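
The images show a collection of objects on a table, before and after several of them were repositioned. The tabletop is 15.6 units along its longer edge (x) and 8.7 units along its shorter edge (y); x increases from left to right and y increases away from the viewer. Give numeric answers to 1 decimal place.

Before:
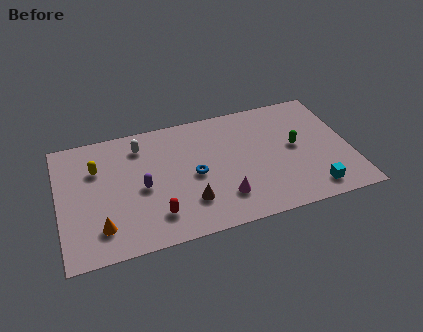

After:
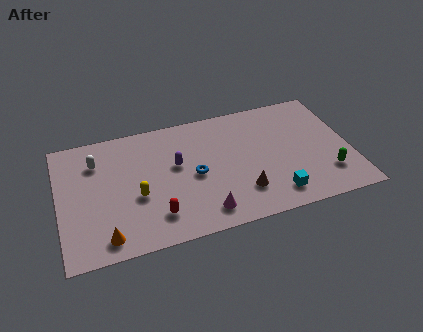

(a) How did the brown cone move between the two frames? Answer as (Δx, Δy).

(2.8, -0.1)

The brown cone was at about (6.8, 2.3) and moved to about (9.6, 2.2).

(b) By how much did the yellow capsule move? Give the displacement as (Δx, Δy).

(2.0, -2.5)

The yellow capsule started near (2.1, 6.0) and ended near (4.1, 3.5).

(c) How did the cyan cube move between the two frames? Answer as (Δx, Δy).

(-2.0, 0.2)

From the two frames, the cyan cube sits at roughly (13.3, 1.3) before and (11.3, 1.5) after.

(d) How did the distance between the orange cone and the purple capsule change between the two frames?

+2.5

Before: roughly 3.1 units apart; after: 5.6. That's 2.5 units further apart.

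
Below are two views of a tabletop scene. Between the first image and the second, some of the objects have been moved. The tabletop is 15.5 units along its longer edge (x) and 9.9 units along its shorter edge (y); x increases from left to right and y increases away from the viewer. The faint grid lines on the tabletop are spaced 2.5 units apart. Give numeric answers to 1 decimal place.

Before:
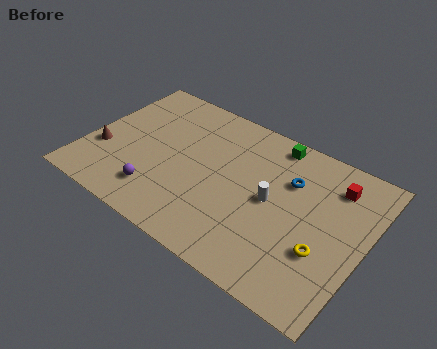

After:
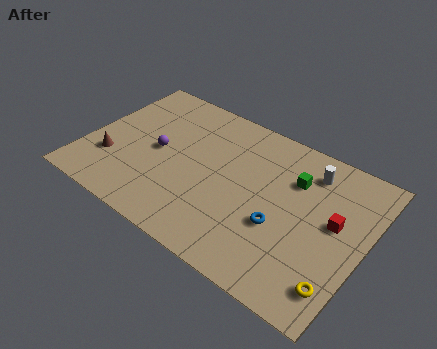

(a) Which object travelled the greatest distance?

the white cylinder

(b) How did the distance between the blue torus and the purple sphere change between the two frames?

-0.8

They were about 8.1 units apart before and 7.3 after — 0.8 units closer together.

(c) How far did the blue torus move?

3.1

The blue torus moved from about (11.1, 6.8) to (11.1, 3.7), a distance of √(0.0² + 3.1²) ≈ 3.1.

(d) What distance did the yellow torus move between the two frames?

1.9

The yellow torus moved from about (13.5, 3.4) to (14.6, 1.9), a distance of √(1.1² + 1.5²) ≈ 1.9.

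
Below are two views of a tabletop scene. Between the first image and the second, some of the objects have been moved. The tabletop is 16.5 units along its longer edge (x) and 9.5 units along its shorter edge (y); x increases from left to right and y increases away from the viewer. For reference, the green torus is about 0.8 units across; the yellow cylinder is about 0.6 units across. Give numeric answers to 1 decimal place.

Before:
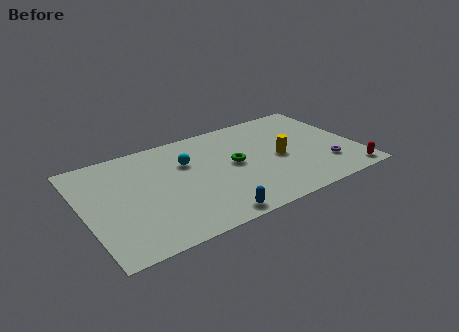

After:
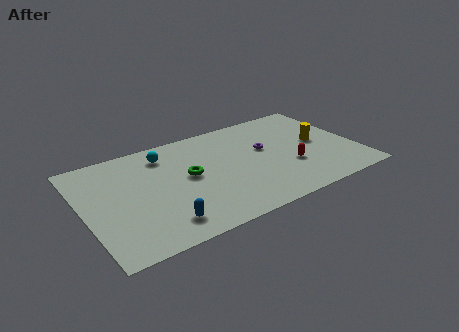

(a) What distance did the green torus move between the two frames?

2.8

From (9.1, 5.0) to (6.3, 5.1), the green torus covered √(2.8² + 0.1²) ≈ 2.8 units.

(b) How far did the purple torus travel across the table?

4.5

The purple torus was near (14.4, 2.5) before and (11.1, 5.6) after, so it travelled √(3.3² + 3.1²) ≈ 4.5 units.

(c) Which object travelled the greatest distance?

the purple torus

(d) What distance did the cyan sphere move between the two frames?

1.8

The cyan sphere moved from about (6.4, 6.4) to (5.2, 7.7), a distance of √(1.2² + 1.3²) ≈ 1.8.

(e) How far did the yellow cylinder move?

2.5

The yellow cylinder was near (11.8, 4.4) before and (14.3, 4.9) after, so it travelled √(2.5² + 0.5²) ≈ 2.5 units.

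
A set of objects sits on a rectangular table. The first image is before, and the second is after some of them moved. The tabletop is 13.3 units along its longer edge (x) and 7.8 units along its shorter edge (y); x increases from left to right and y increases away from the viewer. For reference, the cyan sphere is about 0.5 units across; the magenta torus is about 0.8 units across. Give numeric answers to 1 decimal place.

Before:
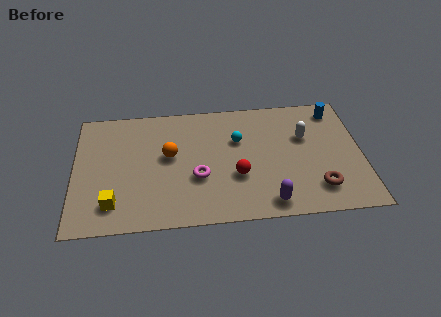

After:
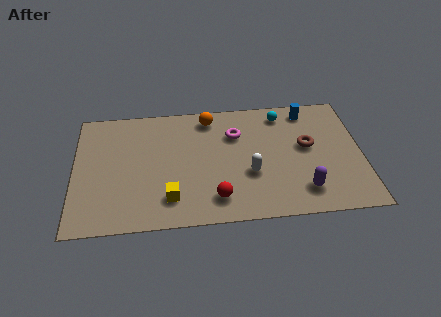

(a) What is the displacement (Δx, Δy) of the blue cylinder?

(-1.3, 0.1)

The blue cylinder was at about (12.2, 6.6) and moved to about (10.9, 6.7).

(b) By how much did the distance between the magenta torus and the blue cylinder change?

-3.9

The distance was about 7.5 in the first image and 3.6 in the second, so they moved 3.9 units closer together.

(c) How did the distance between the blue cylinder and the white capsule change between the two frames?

+2.5

The distance was about 2.2 in the first image and 4.7 in the second, so they moved 2.5 units further apart.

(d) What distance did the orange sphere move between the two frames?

3.0

The orange sphere moved from about (4.4, 4.4) to (6.3, 6.7), a distance of √(1.9² + 2.3²) ≈ 3.0.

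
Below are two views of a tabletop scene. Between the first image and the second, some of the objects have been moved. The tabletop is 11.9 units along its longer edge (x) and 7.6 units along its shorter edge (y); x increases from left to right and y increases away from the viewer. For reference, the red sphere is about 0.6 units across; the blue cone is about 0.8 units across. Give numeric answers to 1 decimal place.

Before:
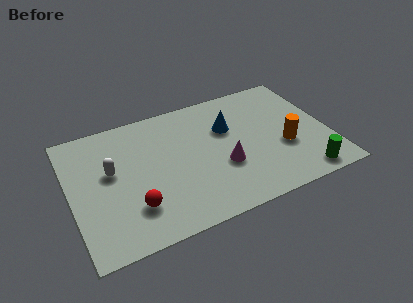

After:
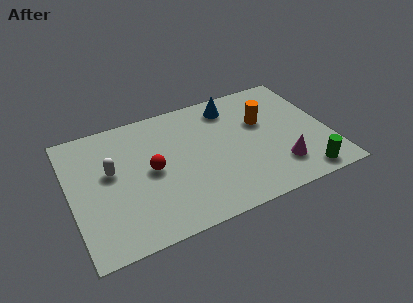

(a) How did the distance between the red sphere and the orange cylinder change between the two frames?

-1.8

Before: roughly 7.2 units apart; after: 5.4. That's 1.8 units closer together.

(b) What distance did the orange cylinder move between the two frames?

2.1

The orange cylinder moved from about (9.8, 2.9) to (9.0, 4.8), a distance of √(0.8² + 1.9²) ≈ 2.1.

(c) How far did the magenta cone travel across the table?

2.7

From (6.9, 2.8) to (9.4, 1.8), the magenta cone covered √(2.5² + 1.0²) ≈ 2.7 units.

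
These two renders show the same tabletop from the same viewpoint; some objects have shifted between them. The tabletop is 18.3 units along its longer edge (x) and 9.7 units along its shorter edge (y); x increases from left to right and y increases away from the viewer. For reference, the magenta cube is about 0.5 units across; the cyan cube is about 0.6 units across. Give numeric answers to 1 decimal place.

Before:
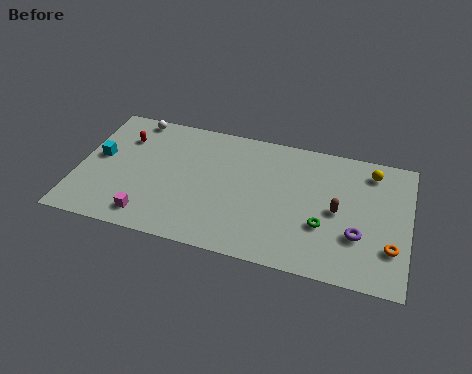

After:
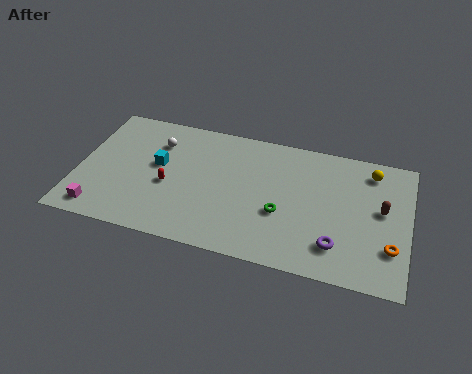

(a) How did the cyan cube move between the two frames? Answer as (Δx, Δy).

(3.3, 0.2)

The cyan cube started near (1.1, 5.3) and ended near (4.4, 5.5).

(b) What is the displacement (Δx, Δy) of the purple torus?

(-1.1, -1.0)

The purple torus was at about (15.6, 3.2) and moved to about (14.5, 2.2).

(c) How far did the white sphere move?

2.2

From (2.7, 8.8) to (4.2, 7.2), the white sphere covered √(1.5² + 1.6²) ≈ 2.2 units.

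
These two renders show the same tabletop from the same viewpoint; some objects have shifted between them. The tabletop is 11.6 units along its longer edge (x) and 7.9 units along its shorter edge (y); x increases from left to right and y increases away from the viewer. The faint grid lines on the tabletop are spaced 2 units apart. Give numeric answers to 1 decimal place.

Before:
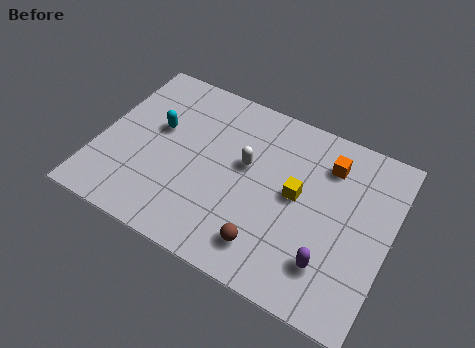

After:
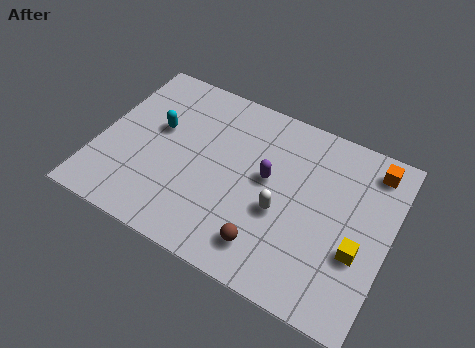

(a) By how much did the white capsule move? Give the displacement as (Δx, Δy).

(1.6, -1.4)

The white capsule started near (5.8, 4.6) and ended near (7.4, 3.2).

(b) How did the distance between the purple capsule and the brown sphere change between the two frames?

+0.5

They were about 2.4 units apart before and 2.9 after — 0.5 units further apart.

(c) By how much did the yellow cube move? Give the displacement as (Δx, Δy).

(2.6, -1.3)

The yellow cube started near (7.9, 4.2) and ended near (10.5, 2.9).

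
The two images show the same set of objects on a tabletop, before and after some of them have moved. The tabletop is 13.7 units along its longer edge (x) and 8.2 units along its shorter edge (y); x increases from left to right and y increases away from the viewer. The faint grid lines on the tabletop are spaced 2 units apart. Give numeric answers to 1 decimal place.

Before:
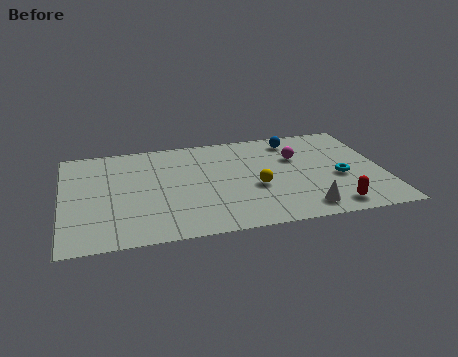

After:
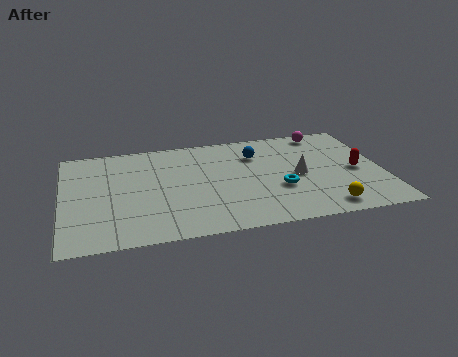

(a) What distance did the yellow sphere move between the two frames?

3.6

From (8.2, 3.3) to (11.0, 1.1), the yellow sphere covered √(2.8² + 2.2²) ≈ 3.6 units.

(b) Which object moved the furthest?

the yellow sphere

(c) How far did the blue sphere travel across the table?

1.9

The blue sphere was near (10.1, 6.9) before and (8.4, 6.0) after, so it travelled √(1.7² + 0.9²) ≈ 1.9 units.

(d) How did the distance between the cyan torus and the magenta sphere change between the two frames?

+2.3

They were about 2.6 units apart before and 4.9 after — 2.3 units further apart.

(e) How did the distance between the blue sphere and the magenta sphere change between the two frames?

+1.9

Before: roughly 1.5 units apart; after: 3.4. That's 1.9 units further apart.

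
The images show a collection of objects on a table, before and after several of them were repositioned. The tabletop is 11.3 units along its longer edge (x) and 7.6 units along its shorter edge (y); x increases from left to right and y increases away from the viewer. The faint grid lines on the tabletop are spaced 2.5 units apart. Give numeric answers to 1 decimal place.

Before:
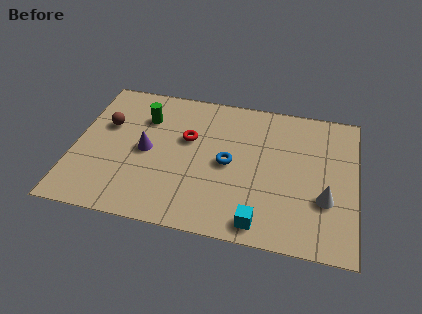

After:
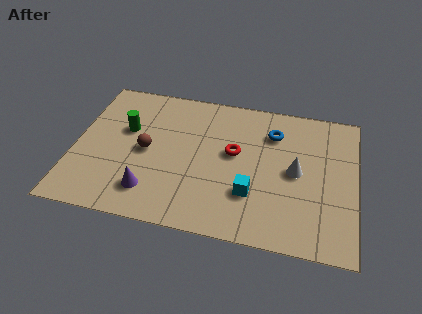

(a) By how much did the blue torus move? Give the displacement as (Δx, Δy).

(1.7, 2.0)

The blue torus was at about (6.2, 3.7) and moved to about (7.9, 5.7).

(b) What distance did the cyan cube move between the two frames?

1.5

The cyan cube moved from about (7.6, 0.9) to (7.2, 2.3), a distance of √(0.4² + 1.4²) ≈ 1.5.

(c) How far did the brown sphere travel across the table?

2.0

The brown sphere was near (1.2, 4.8) before and (2.9, 3.7) after, so it travelled √(1.7² + 1.1²) ≈ 2.0 units.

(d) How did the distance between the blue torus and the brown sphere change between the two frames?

+0.3

Before: roughly 5.1 units apart; after: 5.4. That's 0.3 units further apart.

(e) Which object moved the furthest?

the blue torus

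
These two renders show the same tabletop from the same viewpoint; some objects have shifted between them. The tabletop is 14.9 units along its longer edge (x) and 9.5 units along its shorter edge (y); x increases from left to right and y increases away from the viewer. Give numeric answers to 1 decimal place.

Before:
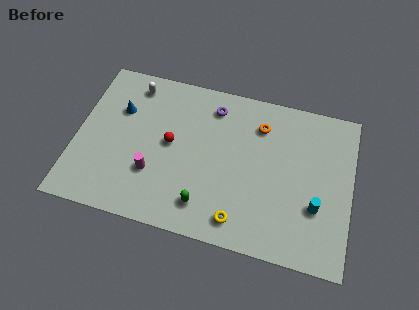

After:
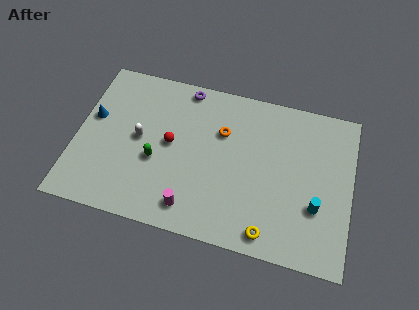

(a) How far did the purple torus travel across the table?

1.8

The purple torus moved from about (7.2, 7.8) to (5.6, 8.6), a distance of √(1.6² + 0.8²) ≈ 1.8.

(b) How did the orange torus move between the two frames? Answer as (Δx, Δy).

(-2.0, -0.9)

The orange torus was at about (9.8, 7.3) and moved to about (7.8, 6.4).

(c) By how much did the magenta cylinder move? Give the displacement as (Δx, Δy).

(2.2, -1.5)

From the two frames, the magenta cylinder sits at roughly (4.3, 3.0) before and (6.5, 1.5) after.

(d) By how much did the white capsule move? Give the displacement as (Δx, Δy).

(0.6, -3.2)

From the two frames, the white capsule sits at roughly (2.8, 8.1) before and (3.4, 4.9) after.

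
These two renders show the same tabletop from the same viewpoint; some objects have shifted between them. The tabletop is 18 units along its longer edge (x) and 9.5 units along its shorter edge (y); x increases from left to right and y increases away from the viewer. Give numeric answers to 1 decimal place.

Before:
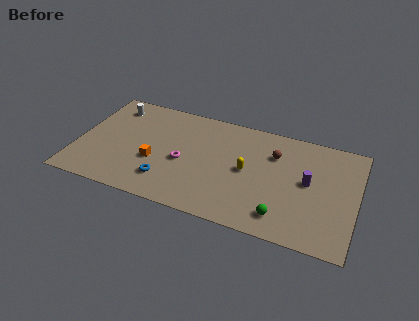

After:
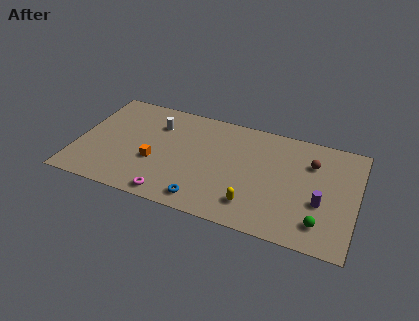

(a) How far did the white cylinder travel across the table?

3.1

The white cylinder moved from about (1.9, 7.8) to (4.9, 7.0), a distance of √(3.0² + 0.8²) ≈ 3.1.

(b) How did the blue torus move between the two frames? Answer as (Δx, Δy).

(2.5, -0.9)

From the two frames, the blue torus sits at roughly (6.0, 2.2) before and (8.5, 1.3) after.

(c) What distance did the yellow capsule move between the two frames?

2.9

The yellow capsule moved from about (11.0, 4.8) to (11.6, 2.0), a distance of √(0.6² + 2.8²) ≈ 2.9.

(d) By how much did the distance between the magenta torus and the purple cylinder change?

+1.7

They were about 8.1 units apart before and 9.8 after — 1.7 units further apart.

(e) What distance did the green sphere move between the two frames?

2.4

The green sphere moved from about (13.5, 1.7) to (15.9, 1.9), a distance of √(2.4² + 0.2²) ≈ 2.4.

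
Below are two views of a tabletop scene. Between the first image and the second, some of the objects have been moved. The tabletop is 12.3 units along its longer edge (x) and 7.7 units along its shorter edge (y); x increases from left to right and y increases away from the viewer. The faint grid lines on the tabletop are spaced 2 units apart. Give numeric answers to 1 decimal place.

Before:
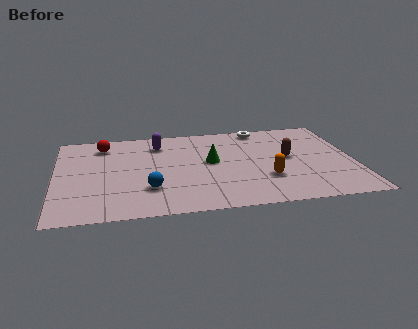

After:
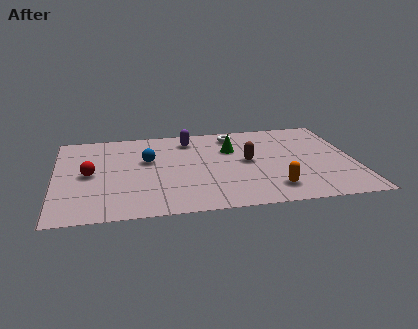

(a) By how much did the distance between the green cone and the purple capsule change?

-0.8

Before: roughly 2.8 units apart; after: 2.0. That's 0.8 units closer together.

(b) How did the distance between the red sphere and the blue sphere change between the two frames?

-1.9

They were about 4.5 units apart before and 2.6 after — 1.9 units closer together.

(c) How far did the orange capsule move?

0.9

The orange capsule was near (8.6, 2.4) before and (8.8, 1.5) after, so it travelled √(0.2² + 0.9²) ≈ 0.9 units.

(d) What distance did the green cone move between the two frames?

1.3

The green cone moved from about (6.4, 4.2) to (7.3, 5.2), a distance of √(0.9² + 1.0²) ≈ 1.3.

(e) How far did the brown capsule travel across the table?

1.7

The brown capsule was near (9.6, 4.1) before and (7.9, 4.0) after, so it travelled √(1.7² + 0.1²) ≈ 1.7 units.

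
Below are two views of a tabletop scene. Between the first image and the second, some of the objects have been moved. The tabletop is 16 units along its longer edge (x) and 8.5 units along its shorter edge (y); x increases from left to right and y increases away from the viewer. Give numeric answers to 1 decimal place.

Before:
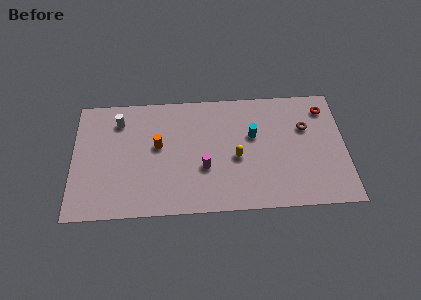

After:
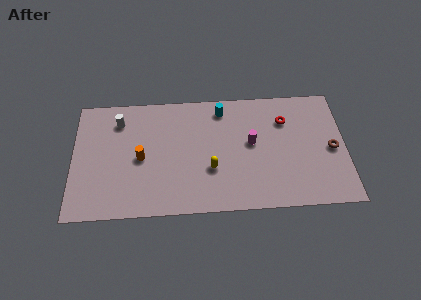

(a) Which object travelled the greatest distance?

the magenta cylinder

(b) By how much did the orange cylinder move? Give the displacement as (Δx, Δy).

(-1.0, -0.8)

From the two frames, the orange cylinder sits at roughly (5.0, 4.8) before and (4.0, 4.0) after.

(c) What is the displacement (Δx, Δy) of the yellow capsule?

(-1.5, -0.7)

The yellow capsule started near (9.6, 3.7) and ended near (8.1, 3.0).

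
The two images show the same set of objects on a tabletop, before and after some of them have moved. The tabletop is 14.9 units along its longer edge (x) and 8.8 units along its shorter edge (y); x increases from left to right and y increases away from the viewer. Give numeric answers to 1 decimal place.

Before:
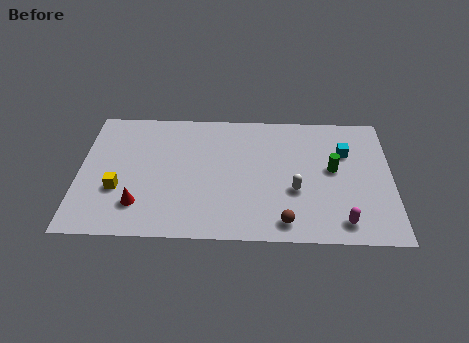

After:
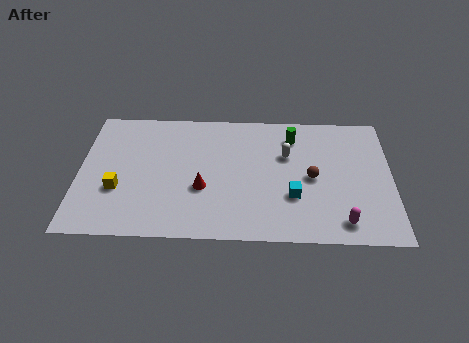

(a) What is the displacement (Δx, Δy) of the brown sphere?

(1.3, 3.0)

The brown sphere was at about (9.8, 1.2) and moved to about (11.1, 4.2).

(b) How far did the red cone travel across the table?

3.2

From (2.9, 2.1) to (5.9, 3.3), the red cone covered √(3.0² + 1.2²) ≈ 3.2 units.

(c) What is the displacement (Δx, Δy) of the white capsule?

(-0.4, 2.4)

From the two frames, the white capsule sits at roughly (10.3, 3.3) before and (9.9, 5.7) after.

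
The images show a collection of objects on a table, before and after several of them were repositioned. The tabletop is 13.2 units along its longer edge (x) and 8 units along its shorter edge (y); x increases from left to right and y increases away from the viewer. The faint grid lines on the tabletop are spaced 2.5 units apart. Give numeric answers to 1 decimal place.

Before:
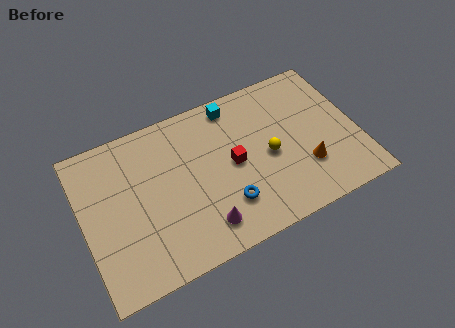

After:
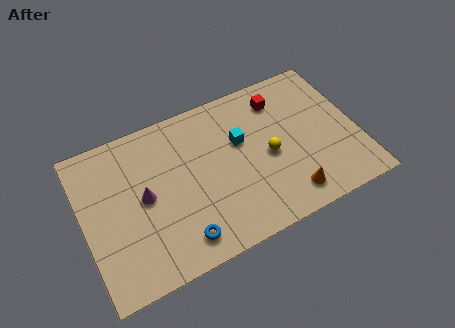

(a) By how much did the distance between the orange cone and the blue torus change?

+1.3

They were about 3.9 units apart before and 5.2 after — 1.3 units further apart.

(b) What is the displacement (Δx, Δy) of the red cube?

(2.6, 2.4)

The red cube started near (7.2, 4.0) and ended near (9.8, 6.4).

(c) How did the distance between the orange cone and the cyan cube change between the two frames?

-1.3

Before: roughly 5.4 units apart; after: 4.1. That's 1.3 units closer together.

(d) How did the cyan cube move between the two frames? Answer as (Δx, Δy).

(0.1, -2.0)

The cyan cube started near (7.6, 7.0) and ended near (7.7, 5.0).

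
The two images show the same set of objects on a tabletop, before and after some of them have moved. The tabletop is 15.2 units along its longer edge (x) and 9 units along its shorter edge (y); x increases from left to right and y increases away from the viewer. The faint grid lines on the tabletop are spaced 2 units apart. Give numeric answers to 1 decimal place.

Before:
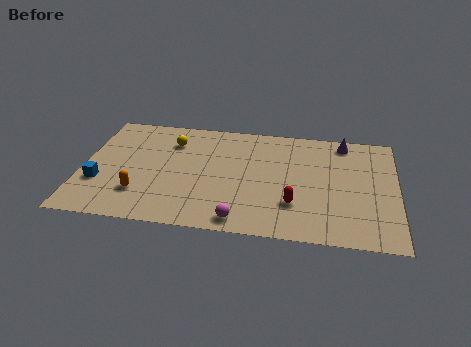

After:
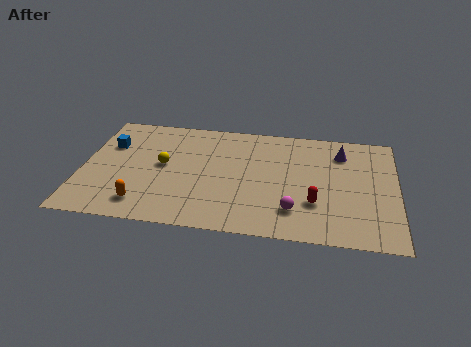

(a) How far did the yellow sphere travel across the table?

2.0

From (4.2, 6.8) to (3.9, 4.8), the yellow sphere covered √(0.3² + 2.0²) ≈ 2.0 units.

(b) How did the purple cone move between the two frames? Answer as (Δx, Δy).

(-0.1, -0.9)

The purple cone started near (12.6, 7.9) and ended near (12.5, 7.0).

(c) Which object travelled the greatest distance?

the blue cube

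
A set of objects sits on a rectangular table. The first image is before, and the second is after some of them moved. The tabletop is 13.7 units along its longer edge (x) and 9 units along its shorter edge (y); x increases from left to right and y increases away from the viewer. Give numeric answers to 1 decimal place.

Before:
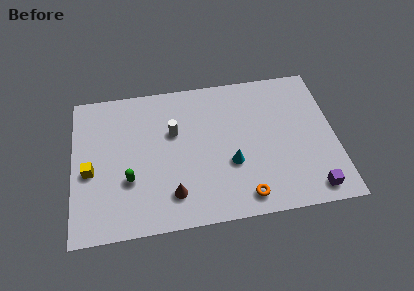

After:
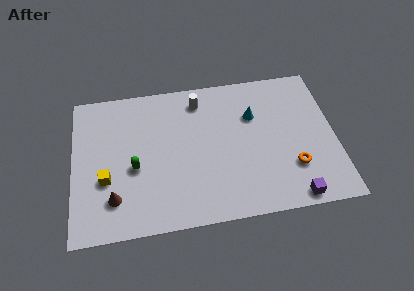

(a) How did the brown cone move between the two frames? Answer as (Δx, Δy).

(-3.0, 0.2)

The brown cone started near (5.1, 1.9) and ended near (2.1, 2.1).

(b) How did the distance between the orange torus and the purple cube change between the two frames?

-1.7

They were about 3.5 units apart before and 1.8 after — 1.7 units closer together.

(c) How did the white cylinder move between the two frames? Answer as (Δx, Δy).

(1.4, 1.8)

From the two frames, the white cylinder sits at roughly (5.3, 5.7) before and (6.7, 7.5) after.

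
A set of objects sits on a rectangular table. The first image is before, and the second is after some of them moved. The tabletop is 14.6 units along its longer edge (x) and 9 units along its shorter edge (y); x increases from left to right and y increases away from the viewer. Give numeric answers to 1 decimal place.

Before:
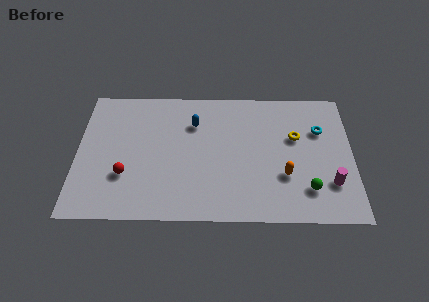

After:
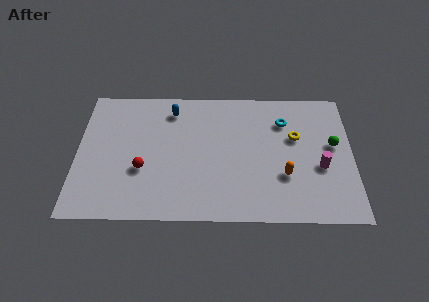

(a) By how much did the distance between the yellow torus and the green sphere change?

-1.5

They were about 3.6 units apart before and 2.1 after — 1.5 units closer together.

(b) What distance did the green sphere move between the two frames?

3.3

From (12.2, 2.1) to (13.6, 5.1), the green sphere covered √(1.4² + 3.0²) ≈ 3.3 units.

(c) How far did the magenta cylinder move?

1.2

The magenta cylinder moved from about (13.4, 2.5) to (12.9, 3.6), a distance of √(0.5² + 1.1²) ≈ 1.2.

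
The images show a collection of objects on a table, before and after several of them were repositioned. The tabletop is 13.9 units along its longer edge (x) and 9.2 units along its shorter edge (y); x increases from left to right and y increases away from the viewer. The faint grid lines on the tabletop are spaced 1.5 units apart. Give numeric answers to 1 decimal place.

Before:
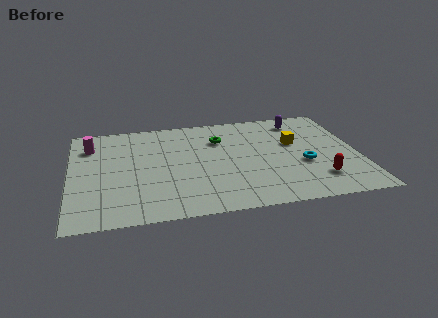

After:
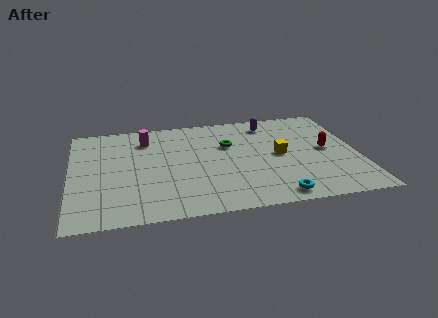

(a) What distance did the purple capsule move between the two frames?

1.5

The purple capsule was near (11.3, 7.7) before and (9.8, 7.7) after, so it travelled √(1.5² + 0.0²) ≈ 1.5 units.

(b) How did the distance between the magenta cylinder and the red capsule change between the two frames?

-2.8

Before: roughly 11.9 units apart; after: 9.1. That's 2.8 units closer together.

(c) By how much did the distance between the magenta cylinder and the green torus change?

-2.1

The distance was about 6.3 in the first image and 4.2 in the second, so they moved 2.1 units closer together.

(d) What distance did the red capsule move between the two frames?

2.7

The red capsule was near (11.8, 2.1) before and (12.4, 4.7) after, so it travelled √(0.6² + 2.6²) ≈ 2.7 units.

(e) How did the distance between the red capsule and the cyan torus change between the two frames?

+3.0

The distance was about 1.6 in the first image and 4.6 in the second, so they moved 3.0 units further apart.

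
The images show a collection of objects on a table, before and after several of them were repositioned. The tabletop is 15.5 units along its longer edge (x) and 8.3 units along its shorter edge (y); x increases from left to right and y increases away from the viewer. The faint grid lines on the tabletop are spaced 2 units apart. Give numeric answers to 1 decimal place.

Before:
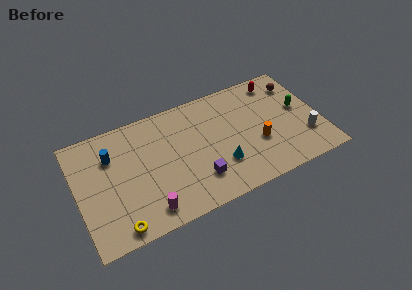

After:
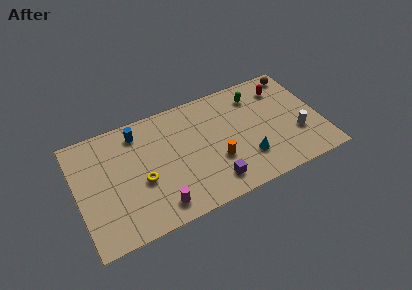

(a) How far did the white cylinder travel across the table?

0.6

The white cylinder was near (14.4, 2.4) before and (13.9, 2.8) after, so it travelled √(0.5² + 0.4²) ≈ 0.6 units.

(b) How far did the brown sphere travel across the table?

0.8

The brown sphere was near (14.4, 6.5) before and (14.5, 7.3) after, so it travelled √(0.1² + 0.8²) ≈ 0.8 units.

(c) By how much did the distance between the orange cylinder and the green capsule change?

+1.5

The distance was about 3.3 in the first image and 4.8 in the second, so they moved 1.5 units further apart.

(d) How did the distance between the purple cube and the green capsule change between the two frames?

-1.2

The distance was about 7.3 in the first image and 6.1 in the second, so they moved 1.2 units closer together.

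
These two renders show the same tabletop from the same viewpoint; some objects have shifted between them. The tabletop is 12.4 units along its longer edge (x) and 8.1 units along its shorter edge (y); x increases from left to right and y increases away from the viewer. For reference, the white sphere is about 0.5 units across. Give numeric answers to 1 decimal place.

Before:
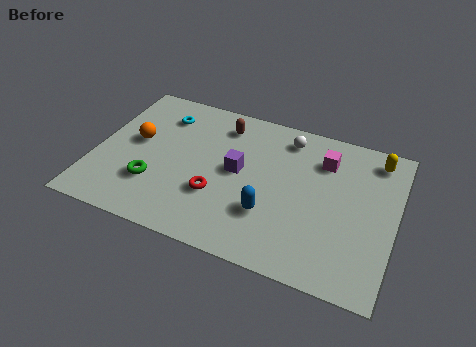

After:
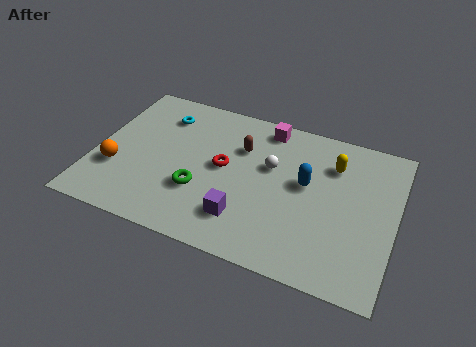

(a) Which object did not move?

the cyan torus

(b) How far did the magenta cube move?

2.7

The magenta cube was near (9.3, 6.1) before and (6.8, 7.1) after, so it travelled √(2.5² + 1.0²) ≈ 2.7 units.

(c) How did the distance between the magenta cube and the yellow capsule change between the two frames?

+0.9

Before: roughly 2.2 units apart; after: 3.1. That's 0.9 units further apart.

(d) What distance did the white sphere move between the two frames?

1.9

From (7.7, 6.8) to (7.2, 5.0), the white sphere covered √(0.5² + 1.8²) ≈ 1.9 units.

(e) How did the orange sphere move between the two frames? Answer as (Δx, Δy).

(-0.6, -1.8)

The orange sphere was at about (1.6, 4.5) and moved to about (1.0, 2.7).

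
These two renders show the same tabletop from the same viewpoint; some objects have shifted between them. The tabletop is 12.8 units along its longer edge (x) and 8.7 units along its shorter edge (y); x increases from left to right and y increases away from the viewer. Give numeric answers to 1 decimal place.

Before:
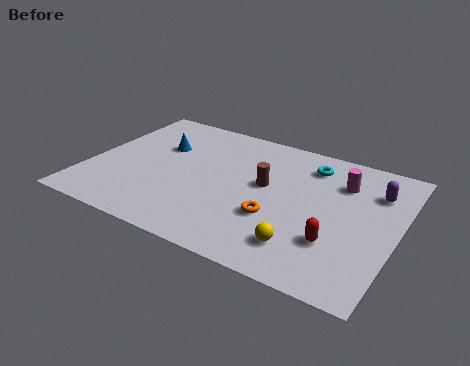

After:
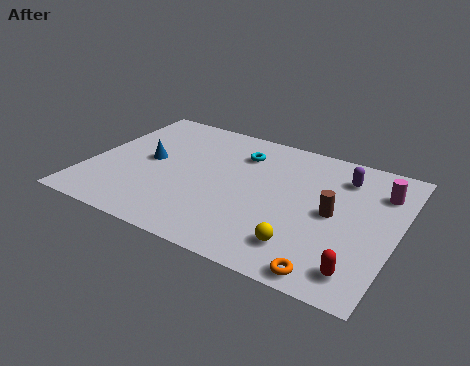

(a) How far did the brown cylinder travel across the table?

3.0

The brown cylinder moved from about (7.3, 4.9) to (10.2, 4.3), a distance of √(2.9² + 0.6²) ≈ 3.0.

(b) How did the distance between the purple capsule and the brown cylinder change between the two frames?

-2.1

Before: roughly 4.6 units apart; after: 2.5. That's 2.1 units closer together.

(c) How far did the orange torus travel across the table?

3.3

From (8.0, 3.0) to (10.5, 0.8), the orange torus covered √(2.5² + 2.2²) ≈ 3.3 units.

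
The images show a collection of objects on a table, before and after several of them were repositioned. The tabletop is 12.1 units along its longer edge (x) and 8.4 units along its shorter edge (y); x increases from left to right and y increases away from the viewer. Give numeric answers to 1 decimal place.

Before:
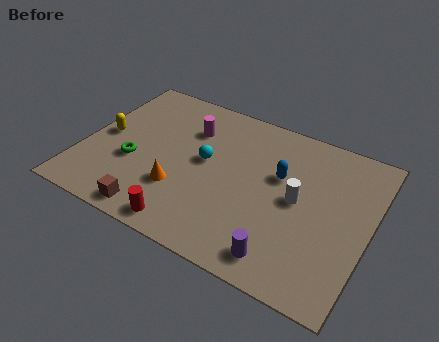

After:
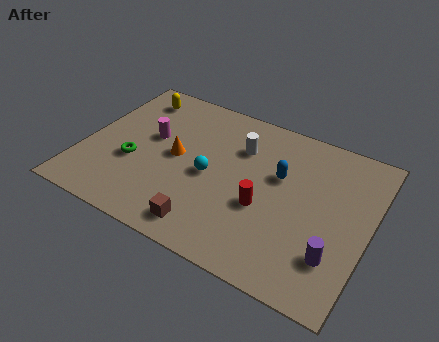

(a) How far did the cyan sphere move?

0.8

The cyan sphere was near (5.1, 4.6) before and (5.4, 3.9) after, so it travelled √(0.3² + 0.7²) ≈ 0.8 units.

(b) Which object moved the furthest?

the red cylinder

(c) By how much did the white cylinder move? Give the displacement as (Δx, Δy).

(-2.7, 1.7)

The white cylinder started near (9.1, 4.3) and ended near (6.4, 6.0).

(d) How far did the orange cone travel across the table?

1.7

The orange cone moved from about (4.3, 2.6) to (3.9, 4.3), a distance of √(0.4² + 1.7²) ≈ 1.7.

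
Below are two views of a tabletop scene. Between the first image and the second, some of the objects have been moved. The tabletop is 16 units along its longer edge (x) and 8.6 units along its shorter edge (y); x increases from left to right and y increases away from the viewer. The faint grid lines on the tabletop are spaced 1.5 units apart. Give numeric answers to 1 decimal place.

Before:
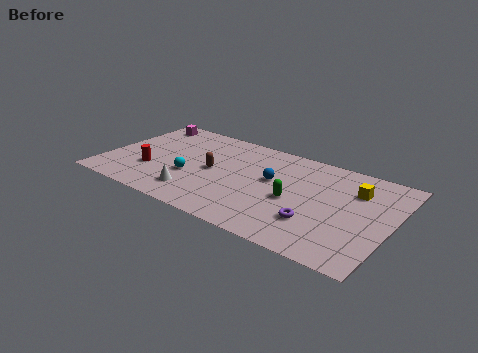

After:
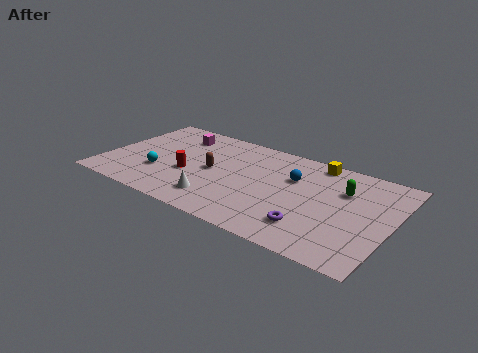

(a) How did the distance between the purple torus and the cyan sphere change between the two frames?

+1.5

They were about 7.2 units apart before and 8.7 after — 1.5 units further apart.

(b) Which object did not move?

the brown capsule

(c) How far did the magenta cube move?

2.2

From (1.4, 7.4) to (3.5, 6.8), the magenta cube covered √(2.1² + 0.6²) ≈ 2.2 units.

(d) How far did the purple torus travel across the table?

0.5

From (12.1, 2.5) to (11.9, 2.0), the purple torus covered √(0.2² + 0.5²) ≈ 0.5 units.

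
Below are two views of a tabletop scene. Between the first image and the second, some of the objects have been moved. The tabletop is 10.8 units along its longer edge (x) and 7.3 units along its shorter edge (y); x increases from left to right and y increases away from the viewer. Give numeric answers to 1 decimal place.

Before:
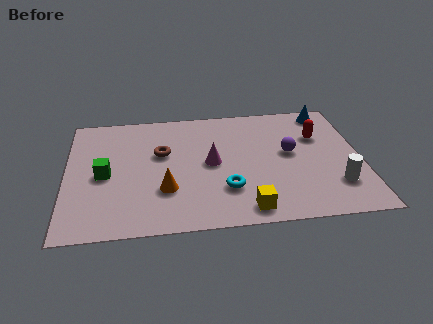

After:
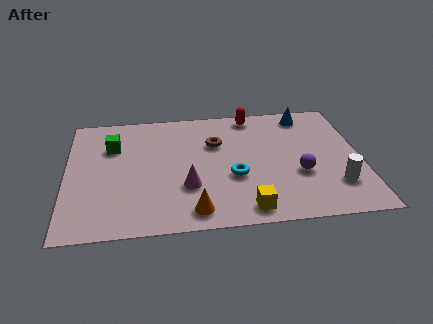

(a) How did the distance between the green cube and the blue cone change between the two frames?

-1.5

The distance was about 8.8 in the first image and 7.3 in the second, so they moved 1.5 units closer together.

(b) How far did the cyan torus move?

0.8

The cyan torus was near (5.8, 2.1) before and (6.1, 2.8) after, so it travelled √(0.3² + 0.7²) ≈ 0.8 units.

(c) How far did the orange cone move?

1.6

From (3.6, 2.3) to (4.6, 1.0), the orange cone covered √(1.0² + 1.3²) ≈ 1.6 units.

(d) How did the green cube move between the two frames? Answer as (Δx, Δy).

(0.3, 1.7)

The green cube was at about (1.4, 3.4) and moved to about (1.7, 5.1).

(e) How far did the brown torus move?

2.0

The brown torus moved from about (3.5, 4.5) to (5.5, 4.9), a distance of √(2.0² + 0.4²) ≈ 2.0.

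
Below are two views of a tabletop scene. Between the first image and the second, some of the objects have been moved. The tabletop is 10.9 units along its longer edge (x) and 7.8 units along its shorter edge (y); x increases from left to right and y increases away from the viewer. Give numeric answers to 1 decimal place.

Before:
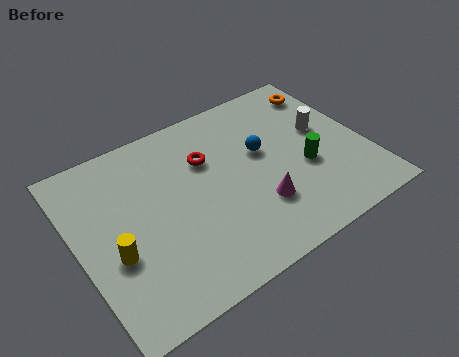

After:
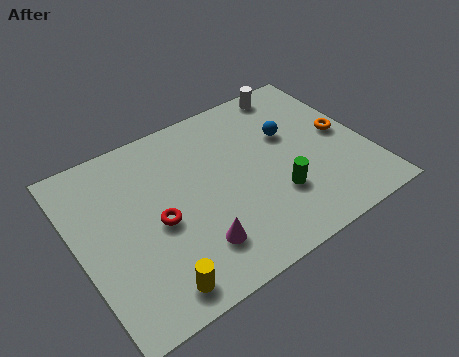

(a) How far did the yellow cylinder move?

2.3

From (1.2, 3.0) to (2.3, 1.0), the yellow cylinder covered √(1.1² + 2.0²) ≈ 2.3 units.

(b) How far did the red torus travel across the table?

2.8

From (5.1, 5.3) to (2.9, 3.5), the red torus covered √(2.2² + 1.8²) ≈ 2.8 units.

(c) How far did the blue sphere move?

1.1

The blue sphere moved from about (7.1, 4.6) to (8.2, 4.9), a distance of √(1.1² + 0.3²) ≈ 1.1.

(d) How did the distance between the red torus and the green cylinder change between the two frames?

+0.4

Before: roughly 4.0 units apart; after: 4.4. That's 0.4 units further apart.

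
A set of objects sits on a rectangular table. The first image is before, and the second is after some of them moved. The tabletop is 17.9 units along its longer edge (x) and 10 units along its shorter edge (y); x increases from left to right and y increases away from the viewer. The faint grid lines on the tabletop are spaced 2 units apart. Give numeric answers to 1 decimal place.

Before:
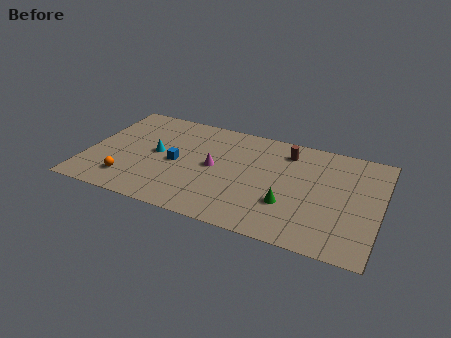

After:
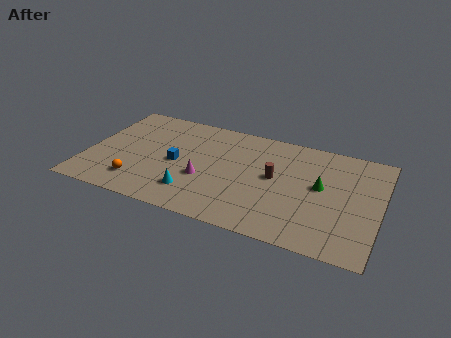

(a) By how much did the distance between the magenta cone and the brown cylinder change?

-0.7

Before: roughly 5.2 units apart; after: 4.5. That's 0.7 units closer together.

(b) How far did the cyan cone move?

3.9

From (4.2, 5.2) to (6.8, 2.3), the cyan cone covered √(2.6² + 2.9²) ≈ 3.9 units.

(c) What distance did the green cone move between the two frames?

2.9

From (12.5, 3.2) to (14.3, 5.5), the green cone covered √(1.8² + 2.3²) ≈ 2.9 units.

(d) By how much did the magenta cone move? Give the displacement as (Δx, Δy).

(-0.5, -1.3)

The magenta cone started near (7.8, 5.1) and ended near (7.3, 3.8).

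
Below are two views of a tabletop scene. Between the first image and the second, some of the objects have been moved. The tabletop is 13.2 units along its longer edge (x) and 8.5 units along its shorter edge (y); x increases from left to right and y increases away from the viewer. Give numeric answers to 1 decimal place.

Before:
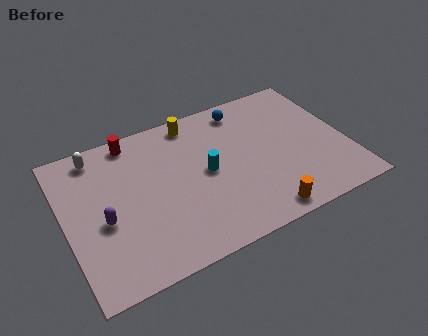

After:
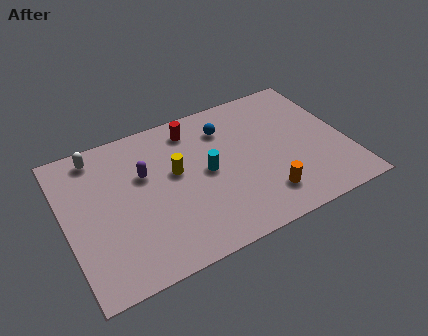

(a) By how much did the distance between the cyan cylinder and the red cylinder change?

-1.7

Before: roughly 4.5 units apart; after: 2.8. That's 1.7 units closer together.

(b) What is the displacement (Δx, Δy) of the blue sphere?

(-1.0, -0.8)

The blue sphere was at about (8.8, 7.3) and moved to about (7.8, 6.5).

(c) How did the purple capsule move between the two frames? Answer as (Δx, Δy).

(2.1, 1.8)

The purple capsule started near (1.7, 3.6) and ended near (3.8, 5.4).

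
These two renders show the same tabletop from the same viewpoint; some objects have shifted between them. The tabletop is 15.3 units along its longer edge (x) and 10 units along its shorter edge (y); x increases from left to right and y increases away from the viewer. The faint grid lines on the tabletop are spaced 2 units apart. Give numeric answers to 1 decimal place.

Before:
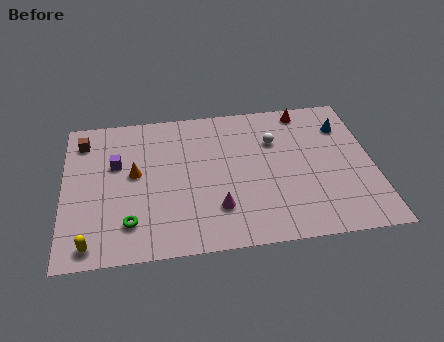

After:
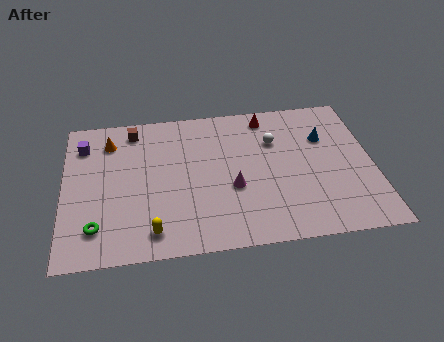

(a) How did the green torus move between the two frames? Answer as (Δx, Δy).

(-1.6, -0.1)

From the two frames, the green torus sits at roughly (3.2, 2.2) before and (1.6, 2.1) after.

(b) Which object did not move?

the white sphere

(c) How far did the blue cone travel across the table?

1.2

The blue cone moved from about (14.0, 7.5) to (13.0, 6.8), a distance of √(1.0² + 0.7²) ≈ 1.2.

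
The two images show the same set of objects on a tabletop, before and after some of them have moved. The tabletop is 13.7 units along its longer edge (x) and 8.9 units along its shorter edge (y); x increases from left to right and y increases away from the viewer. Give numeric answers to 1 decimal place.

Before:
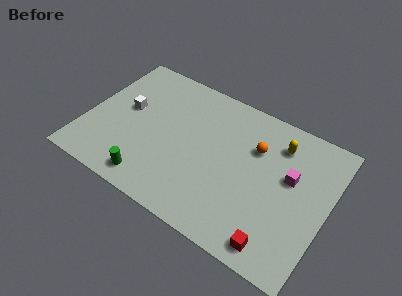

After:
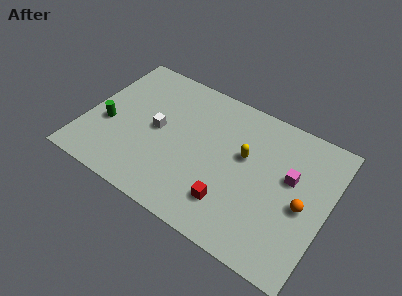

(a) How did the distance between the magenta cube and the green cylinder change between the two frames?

+2.0

Before: roughly 8.4 units apart; after: 10.4. That's 2.0 units further apart.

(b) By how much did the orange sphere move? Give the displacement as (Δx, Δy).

(3.0, -2.1)

The orange sphere started near (9.4, 6.1) and ended near (12.4, 4.0).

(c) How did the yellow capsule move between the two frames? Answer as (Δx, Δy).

(-1.7, -1.7)

The yellow capsule was at about (10.6, 7.0) and moved to about (8.9, 5.3).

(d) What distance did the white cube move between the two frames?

2.0

The white cube moved from about (2.1, 5.0) to (4.0, 4.5), a distance of √(1.9² + 0.5²) ≈ 2.0.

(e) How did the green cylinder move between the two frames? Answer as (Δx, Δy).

(-2.9, 2.3)

From the two frames, the green cylinder sits at roughly (4.2, 1.2) before and (1.3, 3.5) after.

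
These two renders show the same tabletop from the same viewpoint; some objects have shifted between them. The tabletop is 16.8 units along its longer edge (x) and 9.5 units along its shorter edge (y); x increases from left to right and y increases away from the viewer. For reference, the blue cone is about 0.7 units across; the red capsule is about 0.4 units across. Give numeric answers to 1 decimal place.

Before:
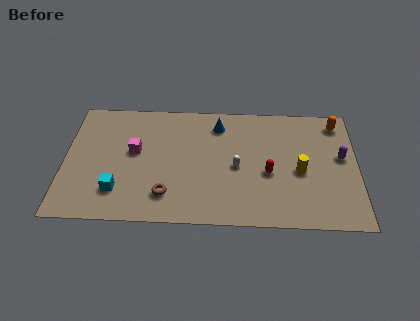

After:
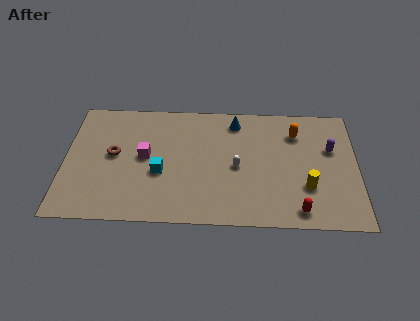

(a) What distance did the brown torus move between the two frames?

4.3

The brown torus was near (5.9, 2.1) before and (2.8, 5.1) after, so it travelled √(3.1² + 3.0²) ≈ 4.3 units.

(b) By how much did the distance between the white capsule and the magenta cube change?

-0.7

Before: roughly 6.0 units apart; after: 5.3. That's 0.7 units closer together.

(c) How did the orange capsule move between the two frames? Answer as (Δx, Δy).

(-2.4, -0.9)

The orange capsule started near (15.7, 8.1) and ended near (13.3, 7.2).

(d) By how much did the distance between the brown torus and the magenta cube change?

-2.0

The distance was about 3.8 in the first image and 1.8 in the second, so they moved 2.0 units closer together.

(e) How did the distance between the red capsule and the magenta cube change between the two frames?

+1.8

Before: roughly 7.8 units apart; after: 9.6. That's 1.8 units further apart.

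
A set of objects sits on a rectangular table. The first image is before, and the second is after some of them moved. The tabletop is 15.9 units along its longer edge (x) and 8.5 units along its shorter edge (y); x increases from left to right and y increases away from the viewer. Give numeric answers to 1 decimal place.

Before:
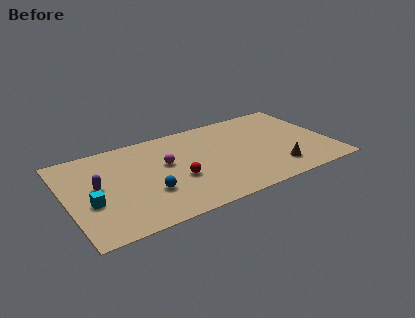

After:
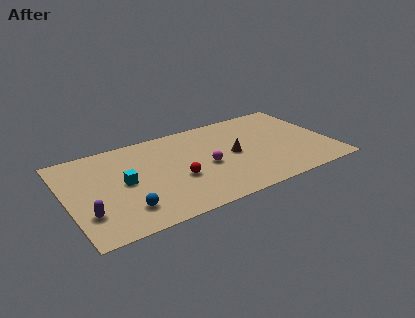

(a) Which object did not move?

the red sphere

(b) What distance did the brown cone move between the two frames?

3.3

From (12.3, 1.8) to (10.0, 4.2), the brown cone covered √(2.3² + 2.4²) ≈ 3.3 units.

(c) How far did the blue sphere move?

1.7

The blue sphere moved from about (4.7, 2.8) to (3.2, 1.9), a distance of √(1.5² + 0.9²) ≈ 1.7.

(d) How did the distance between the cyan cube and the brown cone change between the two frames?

-4.5

The distance was about 11.1 in the first image and 6.6 in the second, so they moved 4.5 units closer together.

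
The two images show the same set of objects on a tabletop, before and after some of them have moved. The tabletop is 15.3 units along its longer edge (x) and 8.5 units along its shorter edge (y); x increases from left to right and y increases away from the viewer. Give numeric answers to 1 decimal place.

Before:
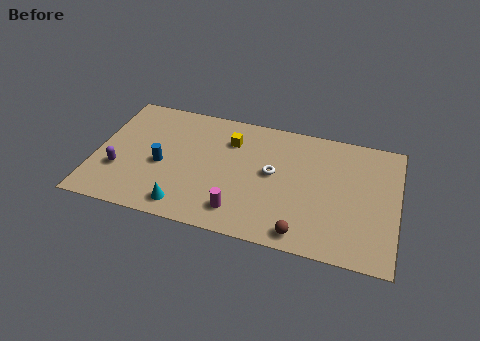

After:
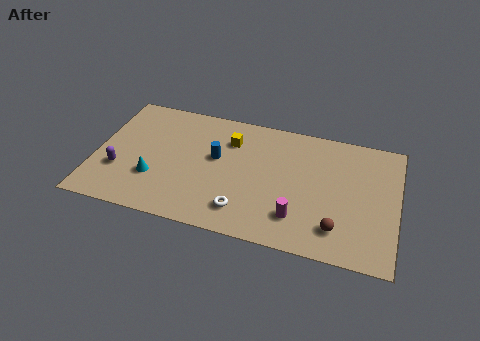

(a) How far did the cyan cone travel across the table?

2.3

From (4.8, 1.2) to (3.1, 2.7), the cyan cone covered √(1.7² + 1.5²) ≈ 2.3 units.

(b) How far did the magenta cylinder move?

2.9

The magenta cylinder was near (7.5, 1.6) before and (10.4, 2.0) after, so it travelled √(2.9² + 0.4²) ≈ 2.9 units.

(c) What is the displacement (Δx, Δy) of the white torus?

(-1.3, -2.9)

The white torus started near (9.0, 4.6) and ended near (7.7, 1.7).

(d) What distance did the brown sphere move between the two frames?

1.9

From (10.7, 1.0) to (12.4, 1.8), the brown sphere covered √(1.7² + 0.8²) ≈ 1.9 units.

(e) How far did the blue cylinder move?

3.0

From (3.4, 3.7) to (6.1, 4.9), the blue cylinder covered √(2.7² + 1.2²) ≈ 3.0 units.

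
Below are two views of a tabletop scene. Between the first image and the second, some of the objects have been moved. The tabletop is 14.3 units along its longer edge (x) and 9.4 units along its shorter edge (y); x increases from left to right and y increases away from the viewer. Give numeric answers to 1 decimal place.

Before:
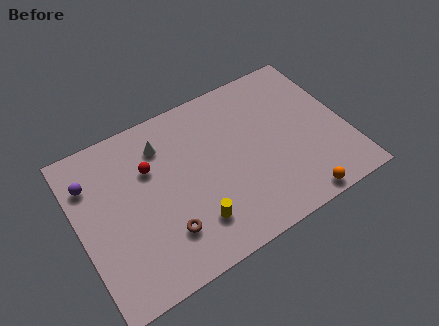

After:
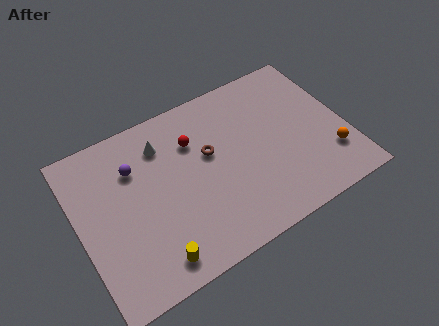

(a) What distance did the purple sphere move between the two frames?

2.3

The purple sphere was near (0.9, 7.0) before and (3.2, 6.7) after, so it travelled √(2.3² + 0.3²) ≈ 2.3 units.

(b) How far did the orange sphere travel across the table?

2.7

The orange sphere was near (11.1, 0.8) before and (13.2, 2.5) after, so it travelled √(2.1² + 1.7²) ≈ 2.7 units.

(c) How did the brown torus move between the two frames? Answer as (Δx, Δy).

(2.9, 3.2)

The brown torus was at about (4.2, 2.4) and moved to about (7.1, 5.6).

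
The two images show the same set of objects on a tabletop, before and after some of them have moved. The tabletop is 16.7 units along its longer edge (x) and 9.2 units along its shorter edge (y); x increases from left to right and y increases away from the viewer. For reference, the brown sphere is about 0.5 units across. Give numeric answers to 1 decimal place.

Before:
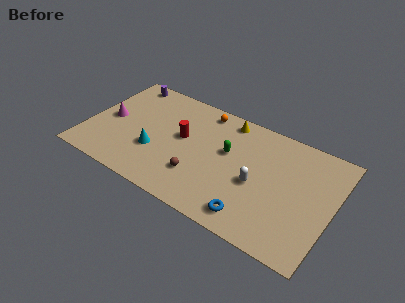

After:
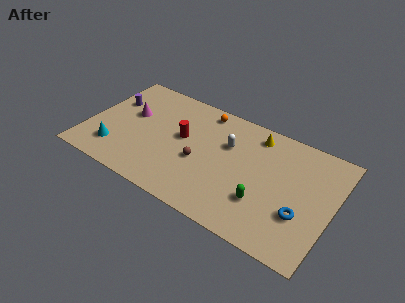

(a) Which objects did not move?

the red cylinder and the orange sphere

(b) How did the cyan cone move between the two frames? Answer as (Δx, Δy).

(-2.6, -1.1)

The cyan cone was at about (4.8, 3.2) and moved to about (2.2, 2.1).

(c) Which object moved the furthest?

the green capsule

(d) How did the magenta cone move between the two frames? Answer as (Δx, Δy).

(1.3, 1.0)

The magenta cone started near (1.4, 4.5) and ended near (2.7, 5.5).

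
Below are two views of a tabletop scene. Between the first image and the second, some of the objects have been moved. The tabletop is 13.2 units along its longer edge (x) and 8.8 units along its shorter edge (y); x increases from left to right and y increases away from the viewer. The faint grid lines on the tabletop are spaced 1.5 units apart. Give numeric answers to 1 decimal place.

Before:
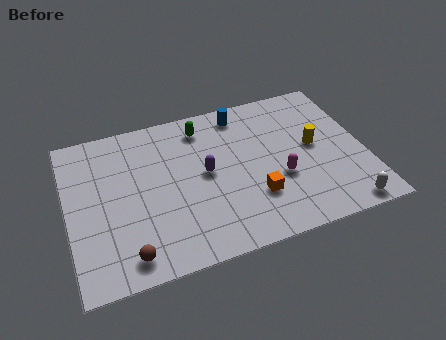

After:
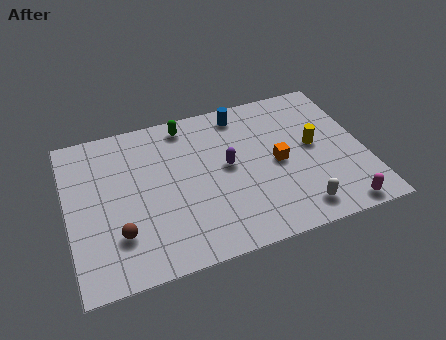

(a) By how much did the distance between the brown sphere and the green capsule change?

-0.9

The distance was about 7.2 in the first image and 6.3 in the second, so they moved 0.9 units closer together.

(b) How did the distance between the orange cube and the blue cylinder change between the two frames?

-1.4

They were about 5.0 units apart before and 3.6 after — 1.4 units closer together.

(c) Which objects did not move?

the blue cylinder and the yellow cylinder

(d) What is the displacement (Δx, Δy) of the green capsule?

(-0.7, 0.4)

The green capsule was at about (6.2, 7.3) and moved to about (5.5, 7.7).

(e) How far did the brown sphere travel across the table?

1.2

The brown sphere moved from about (2.4, 1.2) to (2.1, 2.4), a distance of √(0.3² + 1.2²) ≈ 1.2.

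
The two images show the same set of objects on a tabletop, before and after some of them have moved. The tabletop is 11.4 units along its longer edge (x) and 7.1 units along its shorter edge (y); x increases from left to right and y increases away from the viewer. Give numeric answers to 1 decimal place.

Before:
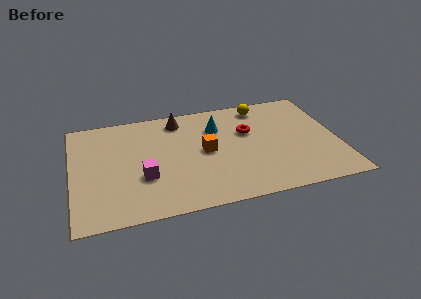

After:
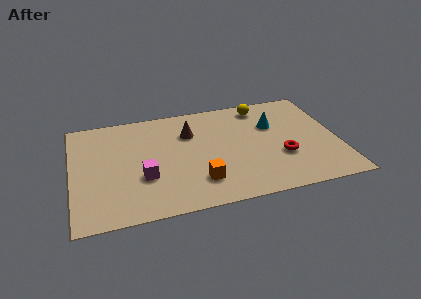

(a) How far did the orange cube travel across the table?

1.9

From (5.7, 3.6) to (5.3, 1.7), the orange cube covered √(0.4² + 1.9²) ≈ 1.9 units.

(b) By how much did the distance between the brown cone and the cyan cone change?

+1.8

They were about 1.8 units apart before and 3.6 after — 1.8 units further apart.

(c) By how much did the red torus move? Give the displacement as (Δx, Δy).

(1.3, -2.0)

The red torus was at about (7.6, 4.5) and moved to about (8.9, 2.5).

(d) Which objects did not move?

the magenta cube and the yellow sphere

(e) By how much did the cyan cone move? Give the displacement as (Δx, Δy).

(2.4, -0.4)

From the two frames, the cyan cone sits at roughly (6.3, 5.1) before and (8.7, 4.7) after.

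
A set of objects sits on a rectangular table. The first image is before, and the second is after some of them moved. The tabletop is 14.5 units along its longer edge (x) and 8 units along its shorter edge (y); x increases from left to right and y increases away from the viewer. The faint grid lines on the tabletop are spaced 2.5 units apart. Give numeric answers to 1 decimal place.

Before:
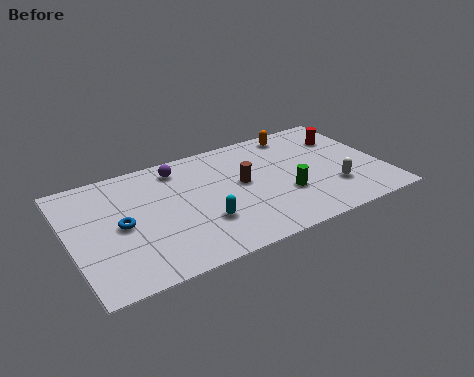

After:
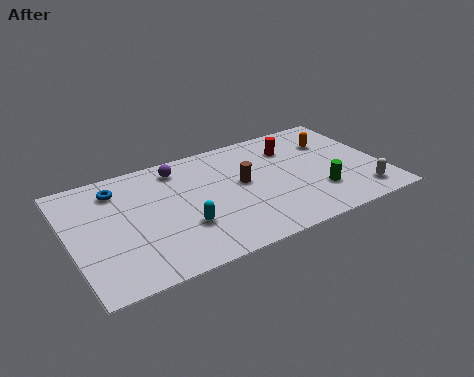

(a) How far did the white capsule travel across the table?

1.5

From (12.0, 2.3) to (13.2, 1.4), the white capsule covered √(1.2² + 0.9²) ≈ 1.5 units.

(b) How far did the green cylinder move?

1.6

The green cylinder was near (9.8, 2.8) before and (11.3, 2.3) after, so it travelled √(1.5² + 0.5²) ≈ 1.6 units.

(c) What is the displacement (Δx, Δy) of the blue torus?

(0.1, 2.5)

The blue torus started near (2.3, 3.9) and ended near (2.4, 6.4).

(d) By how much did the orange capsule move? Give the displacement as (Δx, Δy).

(1.5, -1.3)

From the two frames, the orange capsule sits at roughly (11.0, 7.0) before and (12.5, 5.7) after.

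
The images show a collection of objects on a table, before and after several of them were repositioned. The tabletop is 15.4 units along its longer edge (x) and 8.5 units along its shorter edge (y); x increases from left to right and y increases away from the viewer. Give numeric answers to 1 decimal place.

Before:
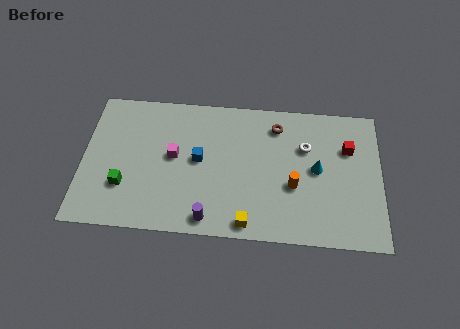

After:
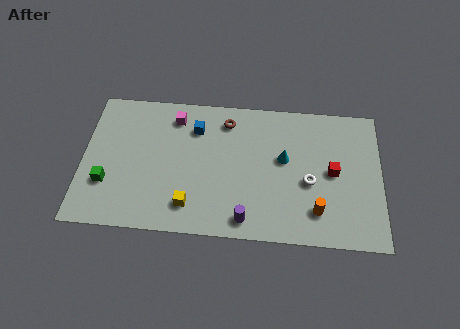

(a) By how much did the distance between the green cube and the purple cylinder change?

+2.7

The distance was about 4.7 in the first image and 7.4 in the second, so they moved 2.7 units further apart.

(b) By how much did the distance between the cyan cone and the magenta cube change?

-1.3

The distance was about 7.4 in the first image and 6.1 in the second, so they moved 1.3 units closer together.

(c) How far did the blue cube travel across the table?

1.9

The blue cube was near (6.0, 4.5) before and (5.8, 6.4) after, so it travelled √(0.2² + 1.9²) ≈ 1.9 units.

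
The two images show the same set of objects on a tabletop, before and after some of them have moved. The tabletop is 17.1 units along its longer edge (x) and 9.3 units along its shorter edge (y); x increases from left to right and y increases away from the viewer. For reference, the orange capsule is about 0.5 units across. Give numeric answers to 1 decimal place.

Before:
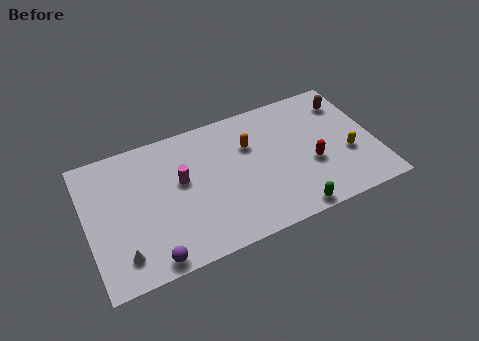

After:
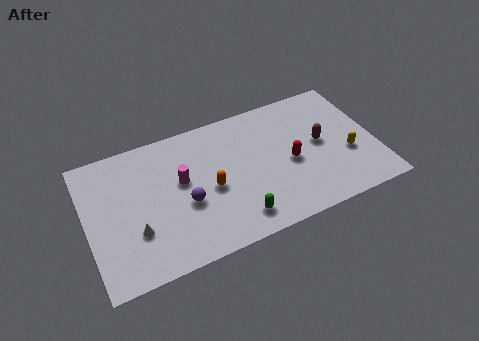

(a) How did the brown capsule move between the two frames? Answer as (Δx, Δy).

(-1.9, -2.4)

The brown capsule was at about (15.8, 7.3) and moved to about (13.9, 4.9).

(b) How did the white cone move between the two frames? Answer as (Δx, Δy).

(0.9, 1.2)

The white cone was at about (1.8, 1.8) and moved to about (2.7, 3.0).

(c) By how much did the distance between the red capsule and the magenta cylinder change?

-1.3

They were about 7.8 units apart before and 6.5 after — 1.3 units closer together.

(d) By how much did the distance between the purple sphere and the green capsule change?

-4.6

They were about 8.2 units apart before and 3.6 after — 4.6 units closer together.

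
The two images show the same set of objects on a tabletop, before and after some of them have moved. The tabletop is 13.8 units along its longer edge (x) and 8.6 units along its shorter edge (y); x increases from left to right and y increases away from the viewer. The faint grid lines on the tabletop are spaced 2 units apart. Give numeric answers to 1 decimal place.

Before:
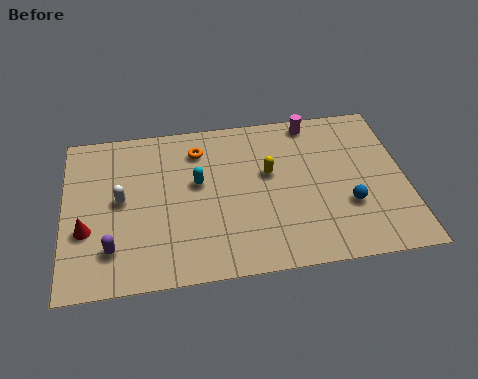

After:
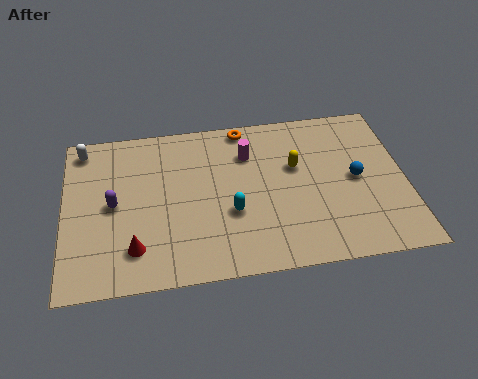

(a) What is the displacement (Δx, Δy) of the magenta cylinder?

(-2.7, -1.4)

The magenta cylinder started near (10.2, 7.7) and ended near (7.5, 6.3).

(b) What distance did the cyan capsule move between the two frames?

2.2

The cyan capsule was near (5.4, 5.0) before and (6.7, 3.2) after, so it travelled √(1.3² + 1.8²) ≈ 2.2 units.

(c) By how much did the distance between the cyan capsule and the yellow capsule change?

+0.5

Before: roughly 2.9 units apart; after: 3.4. That's 0.5 units further apart.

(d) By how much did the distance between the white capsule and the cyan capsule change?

+4.2

The distance was about 3.1 in the first image and 7.3 in the second, so they moved 4.2 units further apart.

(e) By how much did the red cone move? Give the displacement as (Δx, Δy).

(1.9, -1.2)

From the two frames, the red cone sits at roughly (0.9, 3.1) before and (2.8, 1.9) after.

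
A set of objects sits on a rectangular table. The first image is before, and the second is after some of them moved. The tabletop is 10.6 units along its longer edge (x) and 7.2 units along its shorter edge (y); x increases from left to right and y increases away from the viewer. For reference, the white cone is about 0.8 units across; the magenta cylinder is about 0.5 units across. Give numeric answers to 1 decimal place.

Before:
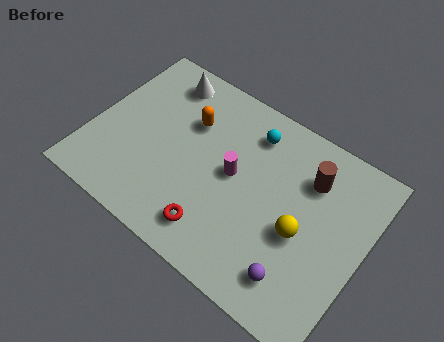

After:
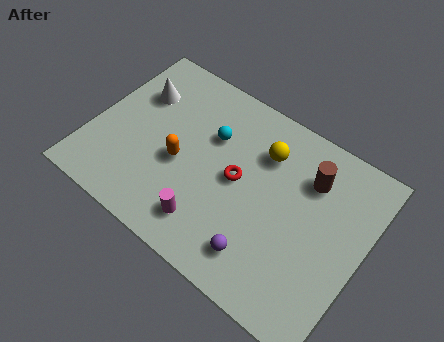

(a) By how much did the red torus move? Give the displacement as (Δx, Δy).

(0.4, 2.4)

The red torus started near (5.3, 1.3) and ended near (5.7, 3.7).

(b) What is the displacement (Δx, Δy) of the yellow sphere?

(-1.9, 2.2)

The yellow sphere started near (8.3, 3.1) and ended near (6.4, 5.3).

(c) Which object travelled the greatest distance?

the yellow sphere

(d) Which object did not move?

the brown cylinder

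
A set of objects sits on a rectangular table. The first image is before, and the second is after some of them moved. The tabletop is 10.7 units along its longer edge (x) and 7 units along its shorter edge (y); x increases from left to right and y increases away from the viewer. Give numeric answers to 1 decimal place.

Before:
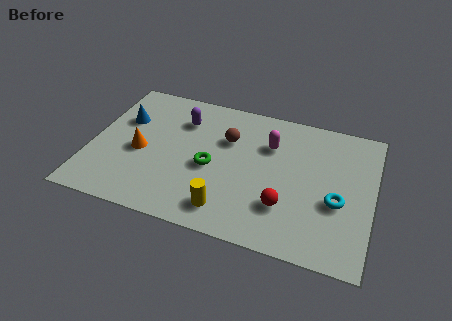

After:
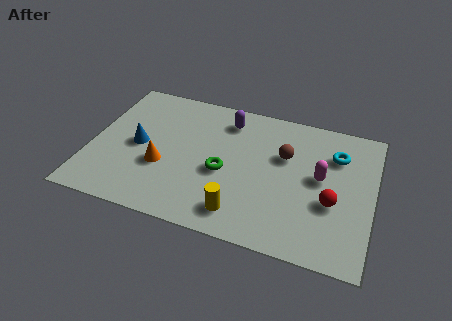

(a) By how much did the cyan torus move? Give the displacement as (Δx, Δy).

(-0.2, 2.3)

The cyan torus started near (9.4, 2.8) and ended near (9.2, 5.1).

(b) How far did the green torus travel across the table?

0.5

The green torus moved from about (4.6, 3.1) to (5.1, 3.0), a distance of √(0.5² + 0.1²) ≈ 0.5.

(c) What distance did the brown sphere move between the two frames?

2.2

From (5.1, 4.7) to (7.3, 4.5), the brown sphere covered √(2.2² + 0.2²) ≈ 2.2 units.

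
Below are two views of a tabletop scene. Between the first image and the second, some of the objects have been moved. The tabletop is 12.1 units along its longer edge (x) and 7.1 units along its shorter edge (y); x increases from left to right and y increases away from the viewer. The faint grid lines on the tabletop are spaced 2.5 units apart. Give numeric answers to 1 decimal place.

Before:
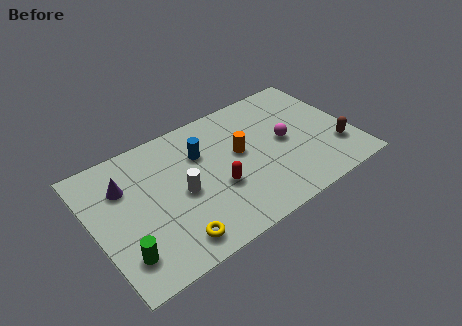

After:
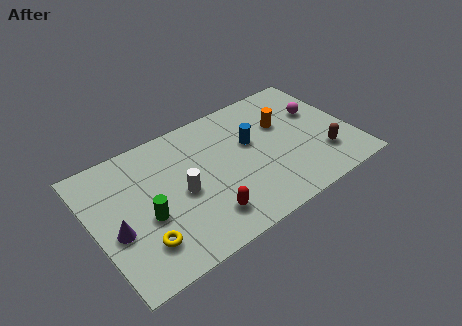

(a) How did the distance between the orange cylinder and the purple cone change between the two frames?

+3.0

The distance was about 5.4 in the first image and 8.4 in the second, so they moved 3.0 units further apart.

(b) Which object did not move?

the white cylinder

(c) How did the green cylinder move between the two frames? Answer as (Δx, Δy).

(1.3, 1.3)

The green cylinder started near (1.0, 1.6) and ended near (2.3, 2.9).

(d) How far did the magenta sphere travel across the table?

2.0

From (9.0, 3.6) to (10.8, 4.5), the magenta sphere covered √(1.8² + 0.9²) ≈ 2.0 units.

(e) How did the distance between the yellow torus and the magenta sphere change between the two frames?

+3.0

Before: roughly 6.3 units apart; after: 9.3. That's 3.0 units further apart.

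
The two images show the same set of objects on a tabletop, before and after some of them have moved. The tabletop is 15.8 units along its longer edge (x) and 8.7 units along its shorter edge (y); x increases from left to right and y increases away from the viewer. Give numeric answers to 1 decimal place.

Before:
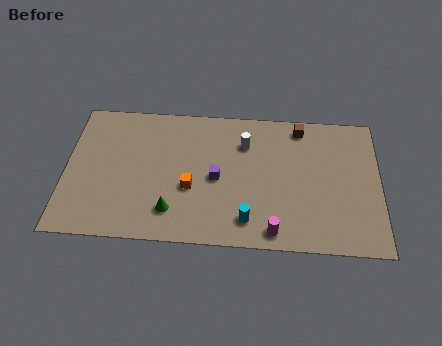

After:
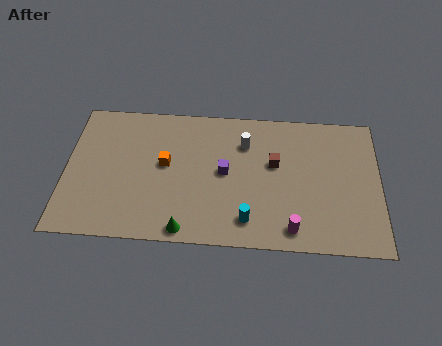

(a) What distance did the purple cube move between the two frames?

0.6

The purple cube moved from about (7.6, 4.1) to (8.0, 4.5), a distance of √(0.4² + 0.4²) ≈ 0.6.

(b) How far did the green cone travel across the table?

1.3

The green cone was near (5.4, 1.9) before and (6.1, 0.8) after, so it travelled √(0.7² + 1.1²) ≈ 1.3 units.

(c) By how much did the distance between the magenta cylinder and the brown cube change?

-2.6

The distance was about 6.7 in the first image and 4.1 in the second, so they moved 2.6 units closer together.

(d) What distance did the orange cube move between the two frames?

1.9

The orange cube moved from about (6.3, 3.4) to (5.0, 4.8), a distance of √(1.3² + 1.4²) ≈ 1.9.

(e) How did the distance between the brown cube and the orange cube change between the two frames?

-1.4

The distance was about 6.9 in the first image and 5.5 in the second, so they moved 1.4 units closer together.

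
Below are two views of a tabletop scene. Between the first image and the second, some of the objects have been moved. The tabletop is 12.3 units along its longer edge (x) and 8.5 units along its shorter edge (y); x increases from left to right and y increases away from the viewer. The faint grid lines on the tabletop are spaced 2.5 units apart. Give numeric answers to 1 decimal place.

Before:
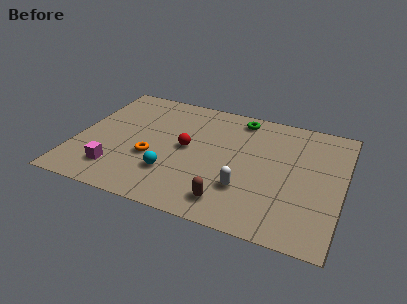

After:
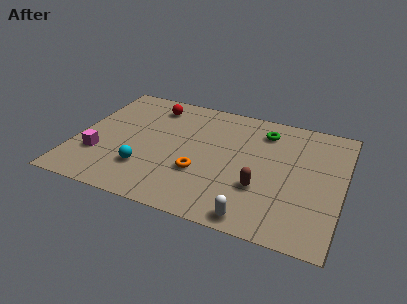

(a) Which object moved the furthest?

the red sphere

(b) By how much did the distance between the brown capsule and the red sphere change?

+3.1

Before: roughly 3.8 units apart; after: 6.9. That's 3.1 units further apart.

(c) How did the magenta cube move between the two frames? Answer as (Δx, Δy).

(-0.9, 0.8)

The magenta cube was at about (2.1, 1.8) and moved to about (1.2, 2.6).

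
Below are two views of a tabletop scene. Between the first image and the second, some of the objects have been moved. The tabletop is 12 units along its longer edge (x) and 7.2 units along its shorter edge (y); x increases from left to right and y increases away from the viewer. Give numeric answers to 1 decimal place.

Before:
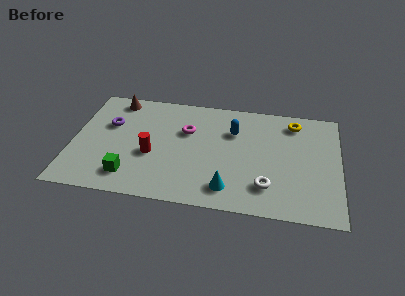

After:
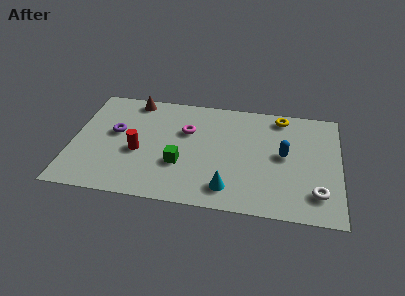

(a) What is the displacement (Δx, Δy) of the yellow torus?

(-0.6, 0.3)

The yellow torus started near (9.9, 6.0) and ended near (9.3, 6.3).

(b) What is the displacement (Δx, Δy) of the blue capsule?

(2.3, -1.2)

From the two frames, the blue capsule sits at roughly (7.2, 5.0) before and (9.5, 3.8) after.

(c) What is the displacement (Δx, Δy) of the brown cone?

(0.8, 0.1)

The brown cone was at about (1.8, 6.3) and moved to about (2.6, 6.4).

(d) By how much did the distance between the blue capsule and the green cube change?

-1.0

Before: roughly 5.8 units apart; after: 4.8. That's 1.0 units closer together.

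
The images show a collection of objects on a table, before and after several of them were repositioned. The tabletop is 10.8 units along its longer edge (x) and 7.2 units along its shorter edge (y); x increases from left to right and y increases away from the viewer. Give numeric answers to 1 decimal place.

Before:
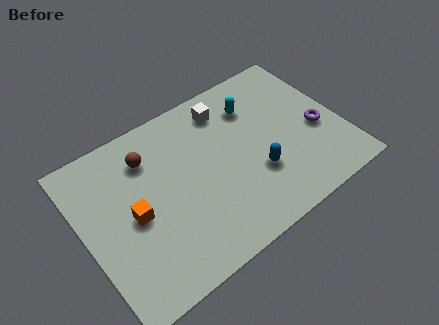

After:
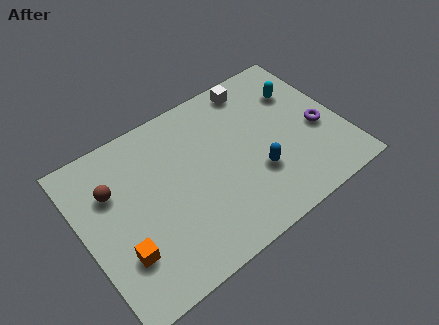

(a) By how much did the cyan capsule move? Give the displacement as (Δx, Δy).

(1.9, -0.3)

The cyan capsule started near (7.5, 5.4) and ended near (9.4, 5.1).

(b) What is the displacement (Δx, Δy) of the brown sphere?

(-1.6, -0.6)

The brown sphere started near (3.0, 5.5) and ended near (1.4, 4.9).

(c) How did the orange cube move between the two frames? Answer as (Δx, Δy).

(-0.7, -1.3)

From the two frames, the orange cube sits at roughly (2.0, 3.4) before and (1.3, 2.1) after.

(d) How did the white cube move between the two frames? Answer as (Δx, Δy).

(1.3, 0.4)

The white cube started near (6.4, 5.9) and ended near (7.7, 6.3).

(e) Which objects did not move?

the purple torus and the blue capsule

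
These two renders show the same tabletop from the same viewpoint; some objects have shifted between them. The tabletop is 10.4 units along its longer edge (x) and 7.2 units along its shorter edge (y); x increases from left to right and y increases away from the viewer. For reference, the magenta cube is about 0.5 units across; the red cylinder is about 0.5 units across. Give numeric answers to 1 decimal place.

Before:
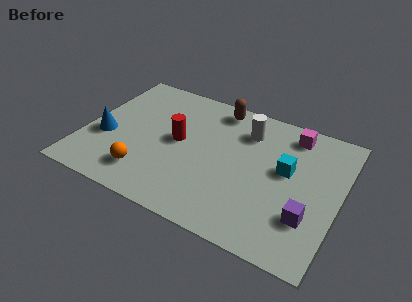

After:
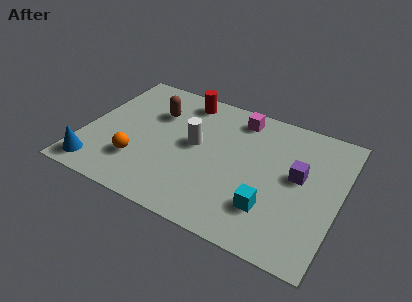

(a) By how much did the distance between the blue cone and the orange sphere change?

-0.4

The distance was about 2.3 in the first image and 1.9 in the second, so they moved 0.4 units closer together.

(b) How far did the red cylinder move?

2.4

The red cylinder was near (3.8, 3.8) before and (3.7, 6.2) after, so it travelled √(0.1² + 2.4²) ≈ 2.4 units.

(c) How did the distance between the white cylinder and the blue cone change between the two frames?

-1.4

They were about 6.1 units apart before and 4.7 after — 1.4 units closer together.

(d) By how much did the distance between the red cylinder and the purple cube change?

-0.3

They were about 5.8 units apart before and 5.5 after — 0.3 units closer together.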